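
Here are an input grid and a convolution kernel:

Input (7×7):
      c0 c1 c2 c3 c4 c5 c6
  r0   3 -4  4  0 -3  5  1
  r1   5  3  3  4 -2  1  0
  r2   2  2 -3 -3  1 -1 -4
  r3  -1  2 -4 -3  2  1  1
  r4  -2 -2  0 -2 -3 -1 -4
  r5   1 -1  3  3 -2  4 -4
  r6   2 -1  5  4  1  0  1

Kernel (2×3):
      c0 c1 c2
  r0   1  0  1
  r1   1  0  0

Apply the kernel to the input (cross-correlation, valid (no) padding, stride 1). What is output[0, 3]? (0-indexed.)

The receptive field on the input at this output position is [0 -3 5 / 4 -2 1]. Elementwise product with the kernel and sum: 0·1 + 5·1 + 4·1.

9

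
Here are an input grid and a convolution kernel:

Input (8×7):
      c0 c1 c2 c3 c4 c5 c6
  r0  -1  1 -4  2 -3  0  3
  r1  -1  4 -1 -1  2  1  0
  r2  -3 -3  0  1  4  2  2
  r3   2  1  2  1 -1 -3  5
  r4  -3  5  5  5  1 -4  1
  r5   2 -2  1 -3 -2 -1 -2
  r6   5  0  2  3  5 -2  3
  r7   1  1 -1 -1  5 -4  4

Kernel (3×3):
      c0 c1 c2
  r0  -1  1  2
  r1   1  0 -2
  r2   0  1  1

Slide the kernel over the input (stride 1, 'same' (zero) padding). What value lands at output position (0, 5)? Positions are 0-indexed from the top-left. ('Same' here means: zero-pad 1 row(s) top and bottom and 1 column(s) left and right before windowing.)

The receptive field on the zero-padded input at this output position is [0 0 0 / -3 0 3 / 2 1 0]. Elementwise product with the kernel and sum: 0·-1 + 0·1 + 0·2 + -3·1 + 3·-2 + 1·1 + 0·1.

-8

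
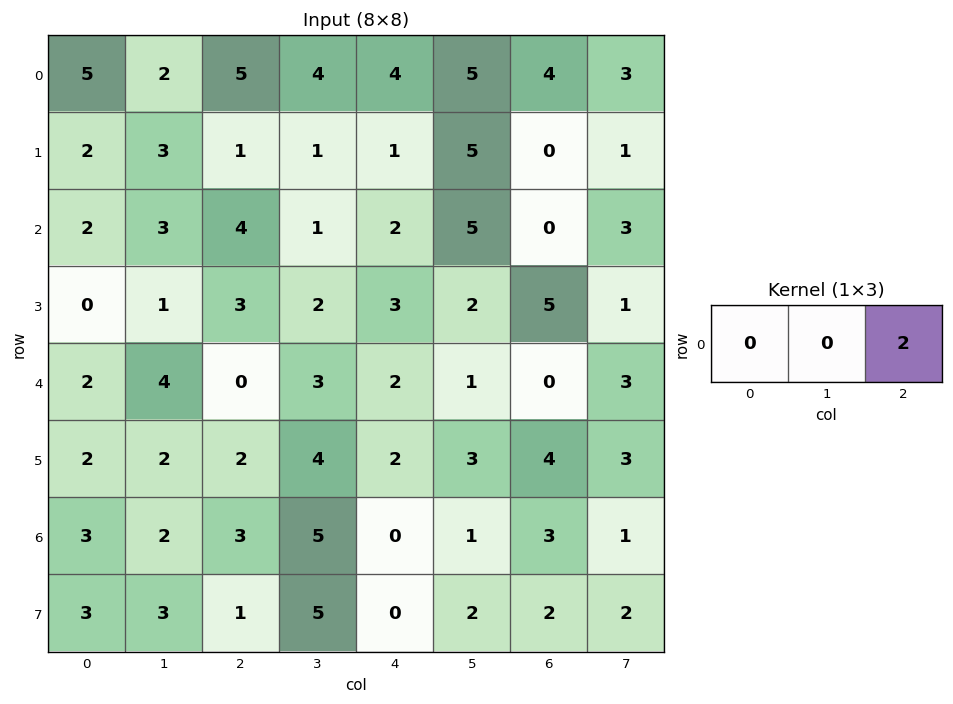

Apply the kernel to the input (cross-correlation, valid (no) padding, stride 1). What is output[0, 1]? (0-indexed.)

The receptive field on the input at this output position is [2 5 4]. Elementwise product with the kernel and sum: 4·2.

8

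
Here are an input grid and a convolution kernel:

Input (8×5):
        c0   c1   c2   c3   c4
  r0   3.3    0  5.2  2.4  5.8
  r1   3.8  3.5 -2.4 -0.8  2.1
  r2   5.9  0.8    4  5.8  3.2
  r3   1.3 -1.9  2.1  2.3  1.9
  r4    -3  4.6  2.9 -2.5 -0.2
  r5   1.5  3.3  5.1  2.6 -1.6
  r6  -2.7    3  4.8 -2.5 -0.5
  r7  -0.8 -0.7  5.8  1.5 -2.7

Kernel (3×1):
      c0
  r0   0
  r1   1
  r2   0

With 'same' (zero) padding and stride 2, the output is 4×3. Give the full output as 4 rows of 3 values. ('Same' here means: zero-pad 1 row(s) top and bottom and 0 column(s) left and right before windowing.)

Output[0,0]: The receptive field on the zero-padded input at this output position is [0 / 3.3 / 3.8]. Elementwise product with the kernel and sum: 3.3·1.
Output[0,1]: The receptive field on the zero-padded input at this output position is [0 / 5.2 / -2.4]. Elementwise product with the kernel and sum: 5.2·1.

3.3 5.2 5.8
5.9 4 3.2
-3 2.9 -0.2
-2.7 4.8 -0.5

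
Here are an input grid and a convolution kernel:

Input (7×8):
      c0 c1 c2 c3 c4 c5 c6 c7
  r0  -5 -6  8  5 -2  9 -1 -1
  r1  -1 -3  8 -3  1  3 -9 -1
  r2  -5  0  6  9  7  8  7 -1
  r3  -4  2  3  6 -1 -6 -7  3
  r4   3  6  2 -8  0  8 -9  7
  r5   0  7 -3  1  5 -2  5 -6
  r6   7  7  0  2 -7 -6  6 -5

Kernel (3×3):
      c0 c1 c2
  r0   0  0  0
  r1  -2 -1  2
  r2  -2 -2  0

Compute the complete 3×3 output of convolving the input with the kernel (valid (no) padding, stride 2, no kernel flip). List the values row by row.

Output[0,0]: The receptive field on the input at this output position is [-5 -6 8 / -1 -3 8 / -5 0 6]. Elementwise product with the kernel and sum: -1·-2 + -3·-1 + 8·2 + -5·-2 + 0·-2.
Output[0,1]: The receptive field on the input at this output position is [8 5 -2 / 8 -3 1 / 6 9 7]. Elementwise product with the kernel and sum: 8·-2 + -3·-1 + 1·2 + 6·-2 + 9·-2.

31 -41 -53
-6 -2 -22
-41 11 28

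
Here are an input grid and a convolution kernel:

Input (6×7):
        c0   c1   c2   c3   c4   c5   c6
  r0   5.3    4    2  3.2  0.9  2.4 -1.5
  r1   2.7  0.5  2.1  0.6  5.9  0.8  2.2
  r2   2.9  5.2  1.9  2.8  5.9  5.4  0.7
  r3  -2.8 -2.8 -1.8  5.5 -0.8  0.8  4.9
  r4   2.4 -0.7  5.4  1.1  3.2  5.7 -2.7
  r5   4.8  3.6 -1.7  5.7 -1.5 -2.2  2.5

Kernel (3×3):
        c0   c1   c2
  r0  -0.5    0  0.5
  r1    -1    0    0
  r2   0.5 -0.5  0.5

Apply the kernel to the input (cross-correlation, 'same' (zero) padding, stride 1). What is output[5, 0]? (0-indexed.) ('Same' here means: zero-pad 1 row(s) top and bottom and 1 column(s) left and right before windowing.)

-0.35

The receptive field on the zero-padded input at this output position is [0 2.4 -0.7 / 0 4.8 3.6 / 0 0 0]. Elementwise product with the kernel and sum: 0·-0.5 + -0.7·0.5 + 0·-1 + 0·0.5 + 0·-0.5 + 0·0.5.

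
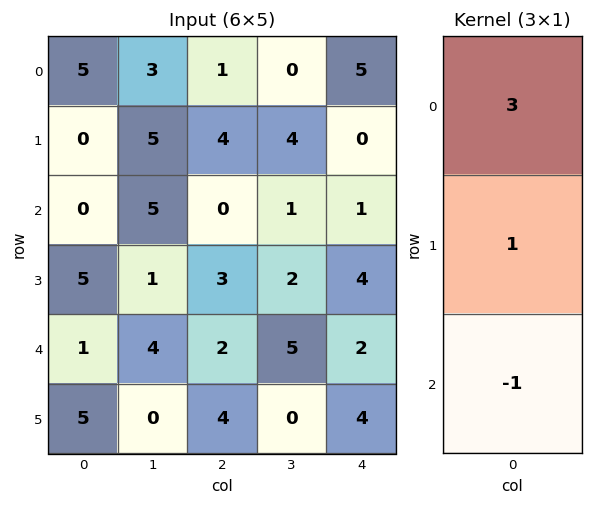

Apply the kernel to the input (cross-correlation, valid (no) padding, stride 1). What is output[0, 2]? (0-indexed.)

7

The receptive field on the input at this output position is [1 / 4 / 0]. Elementwise product with the kernel and sum: 1·3 + 4·1 + 0·-1.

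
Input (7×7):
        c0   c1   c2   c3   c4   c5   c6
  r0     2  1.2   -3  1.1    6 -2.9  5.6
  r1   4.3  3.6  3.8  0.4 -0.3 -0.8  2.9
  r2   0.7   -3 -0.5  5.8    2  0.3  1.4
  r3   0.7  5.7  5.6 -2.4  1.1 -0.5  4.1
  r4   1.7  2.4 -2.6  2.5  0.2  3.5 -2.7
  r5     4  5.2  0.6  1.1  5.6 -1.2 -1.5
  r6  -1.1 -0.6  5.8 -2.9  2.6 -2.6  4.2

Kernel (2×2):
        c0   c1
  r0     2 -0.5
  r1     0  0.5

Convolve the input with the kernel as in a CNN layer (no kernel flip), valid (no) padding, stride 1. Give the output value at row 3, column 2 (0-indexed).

The receptive field on the input at this output position is [5.6 -2.4 / -2.6 2.5]. Elementwise product with the kernel and sum: 5.6·2 + -2.4·-0.5 + 2.5·0.5.

13.65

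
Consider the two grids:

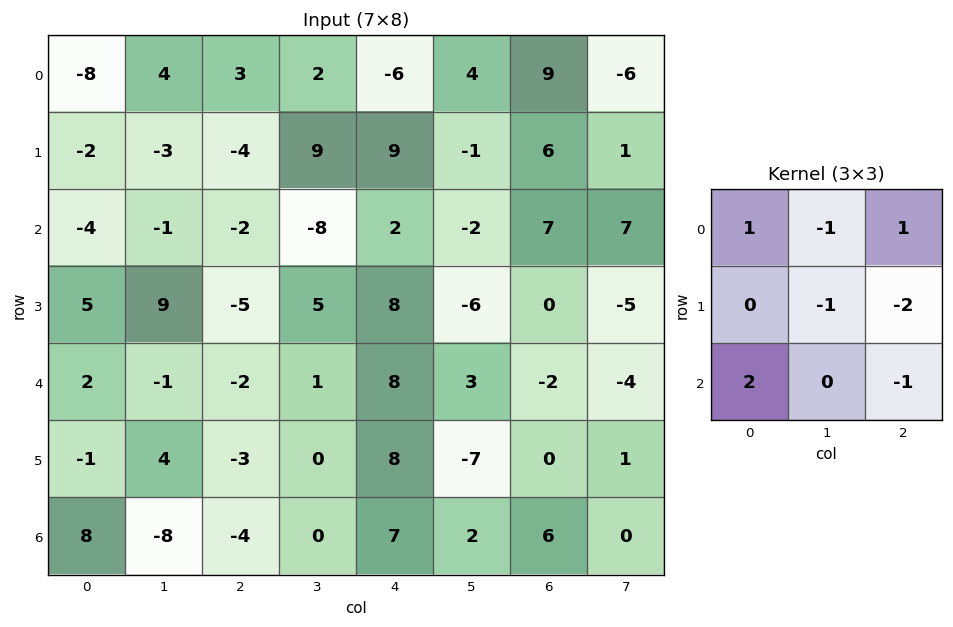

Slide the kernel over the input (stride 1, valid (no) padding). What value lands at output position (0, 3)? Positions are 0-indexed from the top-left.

The receptive field on the input at this output position is [2 -6 4 / 9 9 -1 / -8 2 -2]. Elementwise product with the kernel and sum: 2·1 + -6·-1 + 4·1 + 9·-1 + -1·-2 + -8·2 + -2·-1.

-9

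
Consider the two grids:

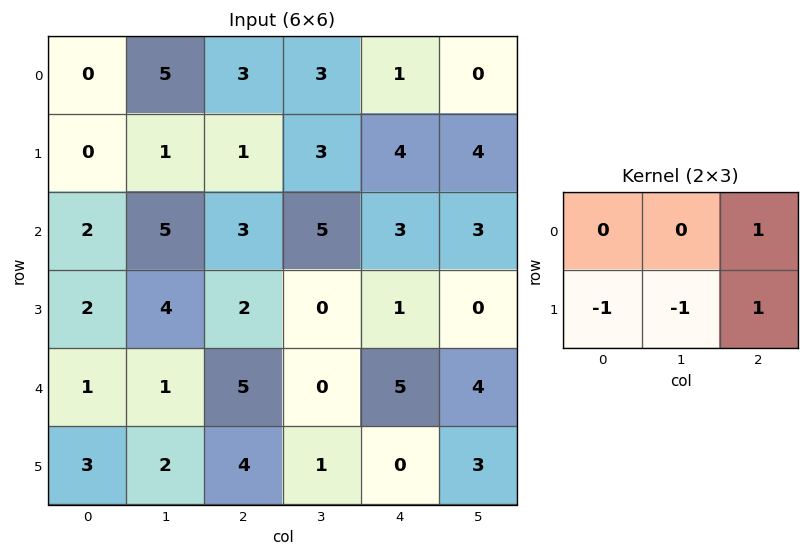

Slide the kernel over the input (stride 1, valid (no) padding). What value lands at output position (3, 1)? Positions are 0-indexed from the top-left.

-6

The receptive field on the input at this output position is [4 2 0 / 1 5 0]. Elementwise product with the kernel and sum: 0·1 + 1·-1 + 5·-1 + 0·1.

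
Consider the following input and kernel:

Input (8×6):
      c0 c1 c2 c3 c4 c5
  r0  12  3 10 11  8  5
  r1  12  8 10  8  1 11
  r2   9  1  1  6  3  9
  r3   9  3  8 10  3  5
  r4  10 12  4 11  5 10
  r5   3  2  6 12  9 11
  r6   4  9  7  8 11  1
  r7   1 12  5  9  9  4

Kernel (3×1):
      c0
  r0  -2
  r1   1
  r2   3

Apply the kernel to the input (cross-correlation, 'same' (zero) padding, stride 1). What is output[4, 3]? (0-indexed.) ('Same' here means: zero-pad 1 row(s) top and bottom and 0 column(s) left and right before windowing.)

27

The receptive field on the zero-padded input at this output position is [10 / 11 / 12]. Elementwise product with the kernel and sum: 10·-2 + 11·1 + 12·3.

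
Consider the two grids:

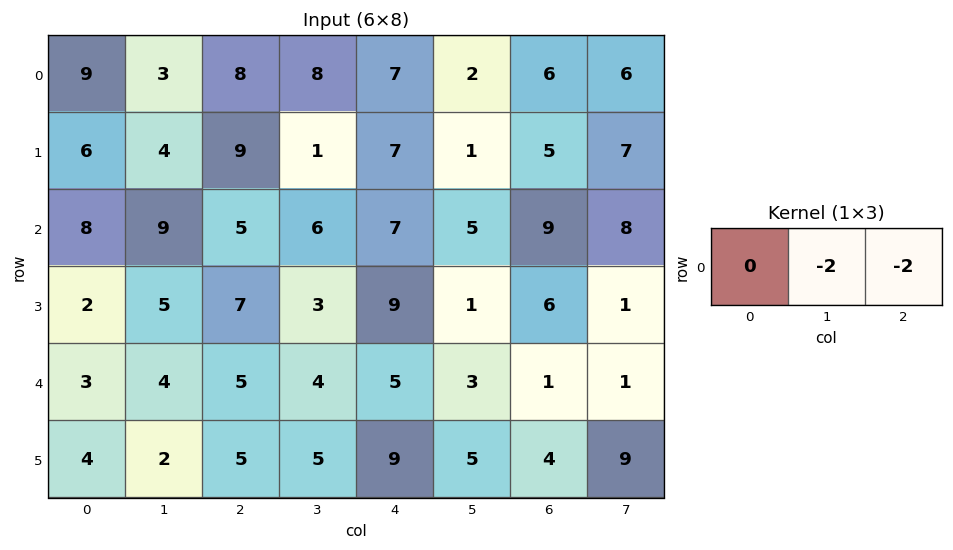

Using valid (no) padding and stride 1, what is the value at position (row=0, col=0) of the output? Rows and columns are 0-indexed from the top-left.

-22

The receptive field on the input at this output position is [9 3 8]. Elementwise product with the kernel and sum: 3·-2 + 8·-2.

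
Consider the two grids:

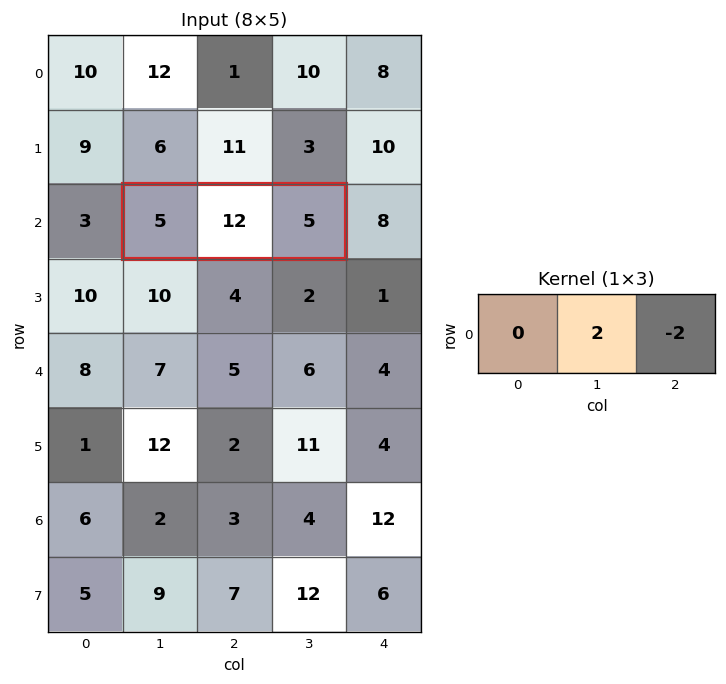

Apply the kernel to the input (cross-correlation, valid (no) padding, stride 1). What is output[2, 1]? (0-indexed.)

The receptive field on the input at this output position is [5 12 5]. Elementwise product with the kernel and sum: 12·2 + 5·-2.

14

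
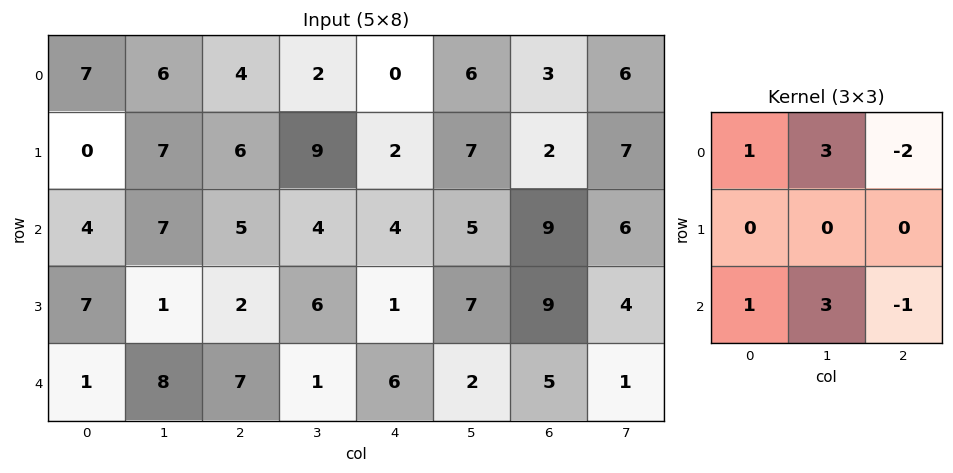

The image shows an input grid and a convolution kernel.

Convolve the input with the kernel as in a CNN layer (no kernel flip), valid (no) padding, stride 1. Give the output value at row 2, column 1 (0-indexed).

42

The receptive field on the input at this output position is [7 5 4 / 1 2 6 / 8 7 1]. Elementwise product with the kernel and sum: 7·1 + 5·3 + 4·-2 + 8·1 + 7·3 + 1·-1.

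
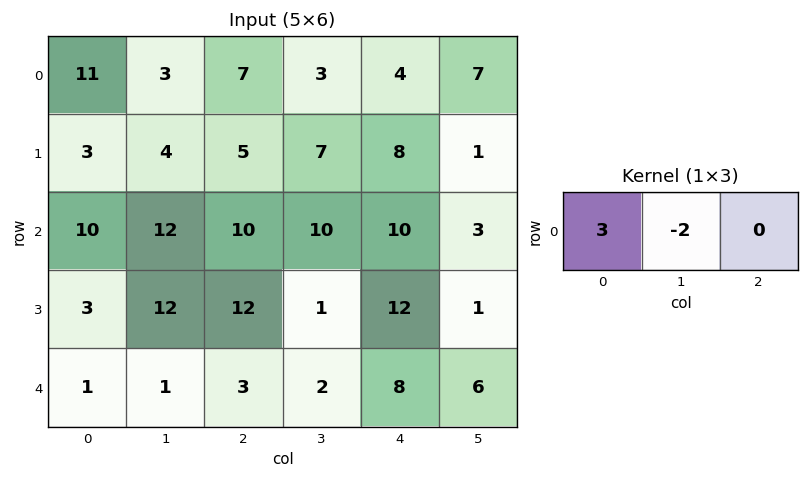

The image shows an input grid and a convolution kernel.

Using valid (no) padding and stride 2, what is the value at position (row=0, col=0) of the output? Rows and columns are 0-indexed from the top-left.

The receptive field on the input at this output position is [11 3 7]. Elementwise product with the kernel and sum: 11·3 + 3·-2.

27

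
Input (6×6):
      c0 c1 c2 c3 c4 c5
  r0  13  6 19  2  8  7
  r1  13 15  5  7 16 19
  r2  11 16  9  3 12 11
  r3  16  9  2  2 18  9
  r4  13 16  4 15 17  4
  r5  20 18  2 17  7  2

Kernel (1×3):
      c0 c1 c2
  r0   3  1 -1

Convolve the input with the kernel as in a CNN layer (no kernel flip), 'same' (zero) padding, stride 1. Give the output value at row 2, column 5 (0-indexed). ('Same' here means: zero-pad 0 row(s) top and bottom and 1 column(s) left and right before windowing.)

The receptive field on the zero-padded input at this output position is [12 11 0]. Elementwise product with the kernel and sum: 12·3 + 11·1 + 0·-1.

47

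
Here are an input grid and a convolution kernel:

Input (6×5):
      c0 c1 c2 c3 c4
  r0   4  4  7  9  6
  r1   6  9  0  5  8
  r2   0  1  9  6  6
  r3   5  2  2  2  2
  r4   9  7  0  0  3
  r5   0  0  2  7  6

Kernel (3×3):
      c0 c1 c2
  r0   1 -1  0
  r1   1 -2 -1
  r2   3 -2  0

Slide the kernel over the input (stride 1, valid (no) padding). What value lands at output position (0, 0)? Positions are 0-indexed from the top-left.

-14

The receptive field on the input at this output position is [4 4 7 / 6 9 0 / 0 1 9]. Elementwise product with the kernel and sum: 4·1 + 4·-1 + 6·1 + 9·-2 + 0·-1 + 0·3 + 1·-2.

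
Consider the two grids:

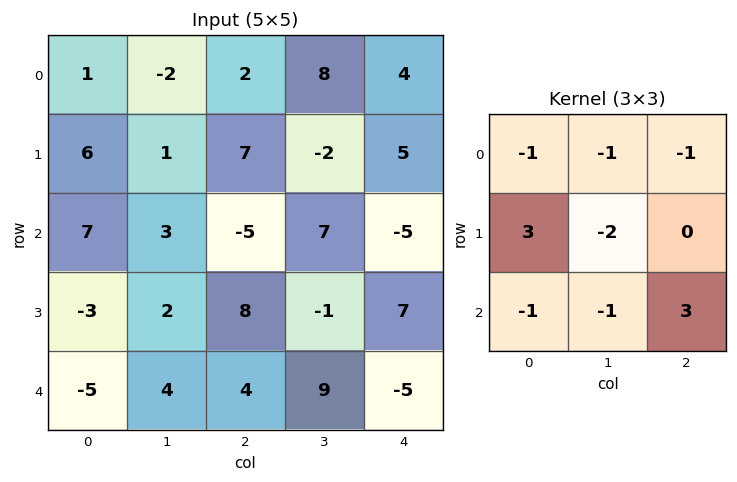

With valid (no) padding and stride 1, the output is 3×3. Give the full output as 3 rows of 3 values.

Output[0,0]: The receptive field on the input at this output position is [1 -2 2 / 6 1 7 / 7 3 -5]. Elementwise product with the kernel and sum: 1·-1 + -2·-1 + 2·-1 + 6·3 + 1·-2 + 7·-1 + 3·-1 + -5·3.
Output[0,1]: The receptive field on the input at this output position is [-2 2 8 / 1 7 -2 / 3 -5 7]. Elementwise product with the kernel and sum: -2·-1 + 2·-1 + 8·-1 + 1·3 + 7·-2 + 3·-1 + -5·-1 + 7·3.

-10 4 -6
26 0 -25
-5 4 1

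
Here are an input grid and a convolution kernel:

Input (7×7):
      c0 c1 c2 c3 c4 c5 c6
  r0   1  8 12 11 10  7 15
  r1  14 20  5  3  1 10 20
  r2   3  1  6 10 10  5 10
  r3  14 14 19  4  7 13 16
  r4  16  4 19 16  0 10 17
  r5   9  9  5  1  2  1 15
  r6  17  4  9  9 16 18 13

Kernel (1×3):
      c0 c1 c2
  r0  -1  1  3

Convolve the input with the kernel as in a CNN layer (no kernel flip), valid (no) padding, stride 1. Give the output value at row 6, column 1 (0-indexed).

32

The receptive field on the input at this output position is [4 9 9]. Elementwise product with the kernel and sum: 4·-1 + 9·1 + 9·3.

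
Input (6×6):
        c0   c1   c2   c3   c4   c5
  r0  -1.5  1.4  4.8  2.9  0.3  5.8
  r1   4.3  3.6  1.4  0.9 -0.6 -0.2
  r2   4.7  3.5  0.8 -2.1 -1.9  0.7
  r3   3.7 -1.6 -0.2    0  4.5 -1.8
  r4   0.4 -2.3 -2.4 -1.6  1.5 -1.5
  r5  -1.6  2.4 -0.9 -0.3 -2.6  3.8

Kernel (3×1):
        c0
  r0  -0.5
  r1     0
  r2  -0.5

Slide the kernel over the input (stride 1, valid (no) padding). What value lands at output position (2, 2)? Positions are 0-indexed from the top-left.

The receptive field on the input at this output position is [0.8 / -0.2 / -2.4]. Elementwise product with the kernel and sum: 0.8·-0.5 + -2.4·-0.5.

0.8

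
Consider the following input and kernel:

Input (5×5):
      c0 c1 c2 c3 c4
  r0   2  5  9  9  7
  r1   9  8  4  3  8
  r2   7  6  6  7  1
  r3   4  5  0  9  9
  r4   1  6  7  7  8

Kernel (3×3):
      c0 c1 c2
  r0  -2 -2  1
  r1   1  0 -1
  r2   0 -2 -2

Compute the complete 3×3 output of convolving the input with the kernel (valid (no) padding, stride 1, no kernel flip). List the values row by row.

Output[0,0]: The receptive field on the input at this output position is [2 5 9 / 9 8 4 / 7 6 6]. Elementwise product with the kernel and sum: 2·-2 + 5·-2 + 9·1 + 9·1 + 4·-1 + 6·-2 + 6·-2.
Output[0,1]: The receptive field on the input at this output position is [5 9 9 / 8 4 3 / 6 6 7]. Elementwise product with the kernel and sum: 5·-2 + 9·-2 + 9·1 + 8·1 + 3·-1 + 6·-2 + 7·-2.

-24 -40 -49
-39 -40 -37
-42 -49 -64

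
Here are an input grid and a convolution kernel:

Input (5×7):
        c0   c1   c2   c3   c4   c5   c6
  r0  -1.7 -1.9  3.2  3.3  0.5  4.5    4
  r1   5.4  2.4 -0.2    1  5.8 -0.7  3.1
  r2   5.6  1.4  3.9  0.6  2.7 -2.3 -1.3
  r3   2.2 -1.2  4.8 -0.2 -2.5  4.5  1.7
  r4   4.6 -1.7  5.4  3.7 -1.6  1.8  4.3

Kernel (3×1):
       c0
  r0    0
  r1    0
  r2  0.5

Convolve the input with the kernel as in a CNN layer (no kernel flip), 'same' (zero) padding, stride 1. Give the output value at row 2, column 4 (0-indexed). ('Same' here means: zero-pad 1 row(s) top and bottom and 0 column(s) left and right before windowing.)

The receptive field on the zero-padded input at this output position is [5.8 / 2.7 / -2.5]. Elementwise product with the kernel and sum: -2.5·0.5.

-1.25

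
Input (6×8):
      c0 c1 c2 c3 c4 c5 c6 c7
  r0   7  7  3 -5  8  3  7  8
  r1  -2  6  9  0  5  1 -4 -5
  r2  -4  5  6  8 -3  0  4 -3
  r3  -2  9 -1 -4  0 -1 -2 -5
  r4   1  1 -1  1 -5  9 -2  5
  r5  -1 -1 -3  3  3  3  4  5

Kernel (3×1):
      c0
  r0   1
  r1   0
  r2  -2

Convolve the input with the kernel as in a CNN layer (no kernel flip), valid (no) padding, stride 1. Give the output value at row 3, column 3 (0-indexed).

-10

The receptive field on the input at this output position is [-4 / 1 / 3]. Elementwise product with the kernel and sum: -4·1 + 3·-2.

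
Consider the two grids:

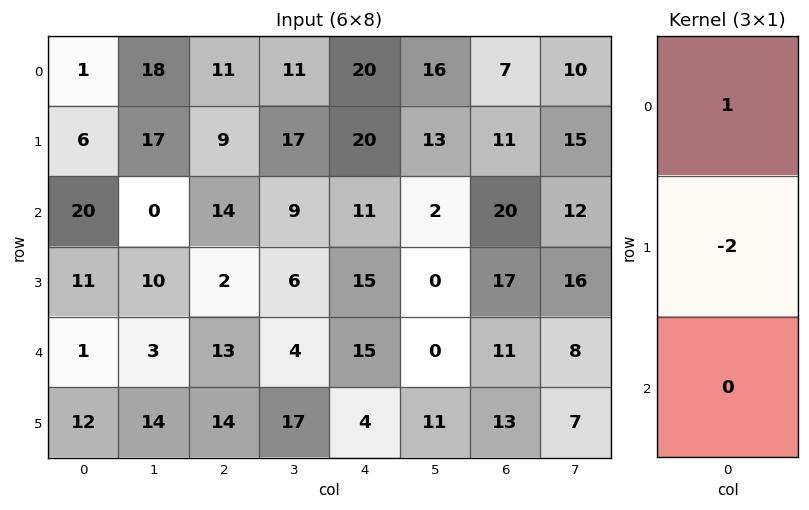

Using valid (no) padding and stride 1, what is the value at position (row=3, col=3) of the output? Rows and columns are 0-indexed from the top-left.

The receptive field on the input at this output position is [6 / 4 / 17]. Elementwise product with the kernel and sum: 6·1 + 4·-2.

-2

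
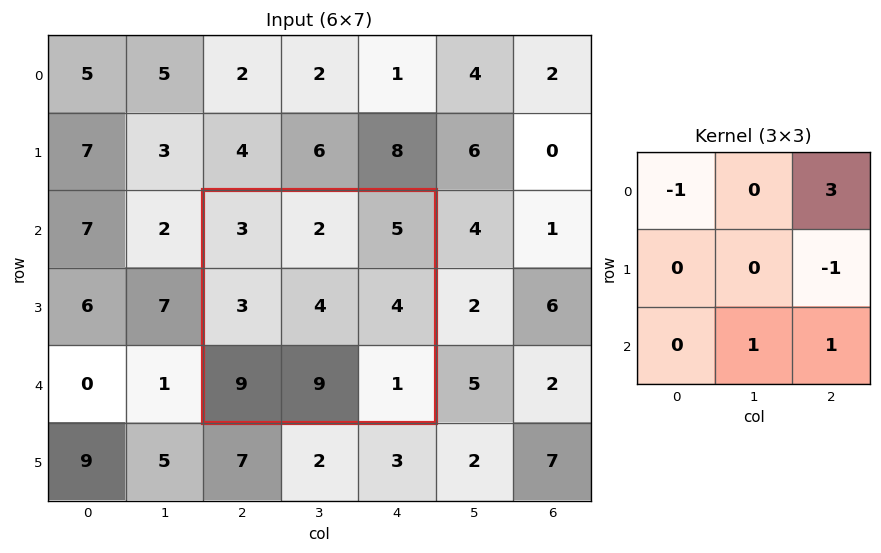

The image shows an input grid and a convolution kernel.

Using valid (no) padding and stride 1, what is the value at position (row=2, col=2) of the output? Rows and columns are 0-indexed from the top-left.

18

The receptive field on the input at this output position is [3 2 5 / 3 4 4 / 9 9 1]. Elementwise product with the kernel and sum: 3·-1 + 5·3 + 4·-1 + 9·1 + 1·1.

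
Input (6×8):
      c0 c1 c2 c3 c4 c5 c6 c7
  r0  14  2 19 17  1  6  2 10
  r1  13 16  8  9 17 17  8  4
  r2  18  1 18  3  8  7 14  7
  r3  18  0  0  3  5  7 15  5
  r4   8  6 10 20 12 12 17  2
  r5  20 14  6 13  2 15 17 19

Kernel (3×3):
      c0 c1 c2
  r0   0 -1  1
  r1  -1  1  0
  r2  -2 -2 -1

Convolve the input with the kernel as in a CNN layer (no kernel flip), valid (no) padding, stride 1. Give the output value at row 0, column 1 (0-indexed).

-51

The receptive field on the input at this output position is [2 19 17 / 16 8 9 / 1 18 3]. Elementwise product with the kernel and sum: 19·-1 + 17·1 + 16·-1 + 8·1 + 1·-2 + 18·-2 + 3·-1.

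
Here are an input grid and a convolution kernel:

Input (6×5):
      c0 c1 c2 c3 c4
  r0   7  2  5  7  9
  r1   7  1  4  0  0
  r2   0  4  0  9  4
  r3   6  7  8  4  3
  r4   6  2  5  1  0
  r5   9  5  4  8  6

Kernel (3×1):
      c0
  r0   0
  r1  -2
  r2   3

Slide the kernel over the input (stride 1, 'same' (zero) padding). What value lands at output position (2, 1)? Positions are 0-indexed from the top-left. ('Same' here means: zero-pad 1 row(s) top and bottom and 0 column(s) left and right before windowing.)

13

The receptive field on the zero-padded input at this output position is [1 / 4 / 7]. Elementwise product with the kernel and sum: 4·-2 + 7·3.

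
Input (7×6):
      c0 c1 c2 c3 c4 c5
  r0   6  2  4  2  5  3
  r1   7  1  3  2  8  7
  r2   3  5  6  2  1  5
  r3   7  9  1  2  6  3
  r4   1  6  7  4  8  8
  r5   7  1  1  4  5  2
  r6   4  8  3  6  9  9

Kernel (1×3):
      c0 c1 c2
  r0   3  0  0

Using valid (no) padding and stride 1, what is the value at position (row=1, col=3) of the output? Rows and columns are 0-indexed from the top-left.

6

The receptive field on the input at this output position is [2 8 7]. Elementwise product with the kernel and sum: 2·3.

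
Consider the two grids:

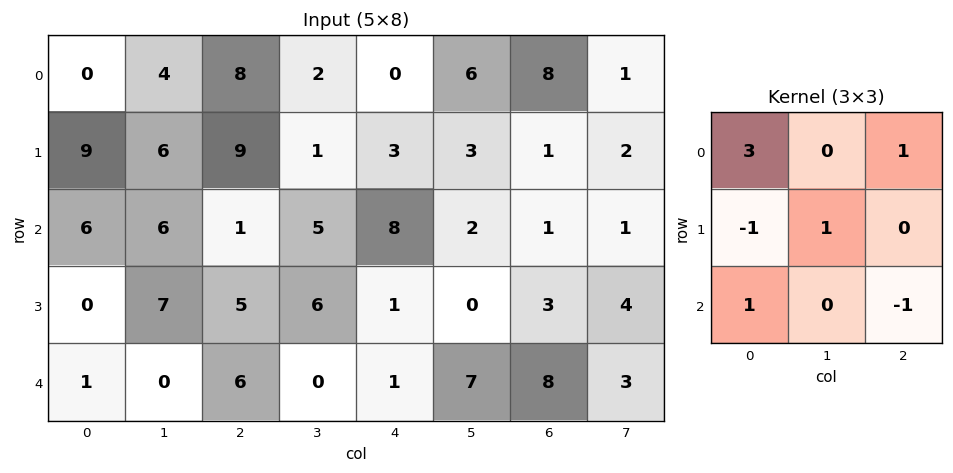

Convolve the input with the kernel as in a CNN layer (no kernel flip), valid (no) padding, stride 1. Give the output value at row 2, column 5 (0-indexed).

The receptive field on the input at this output position is [2 1 1 / 0 3 4 / 7 8 3]. Elementwise product with the kernel and sum: 2·3 + 1·1 + 0·-1 + 3·1 + 7·1 + 3·-1.

14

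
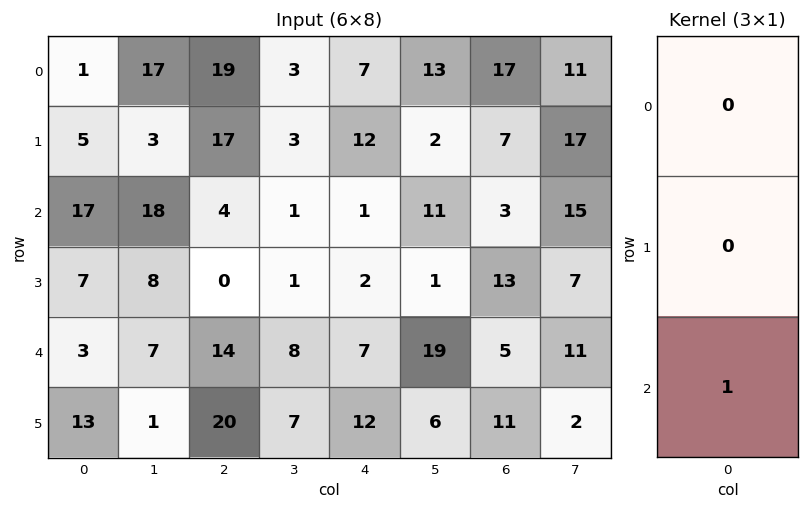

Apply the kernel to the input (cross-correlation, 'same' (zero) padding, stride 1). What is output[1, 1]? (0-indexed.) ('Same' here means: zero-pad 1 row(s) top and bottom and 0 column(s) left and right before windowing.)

18

The receptive field on the zero-padded input at this output position is [17 / 3 / 18]. Elementwise product with the kernel and sum: 18·1.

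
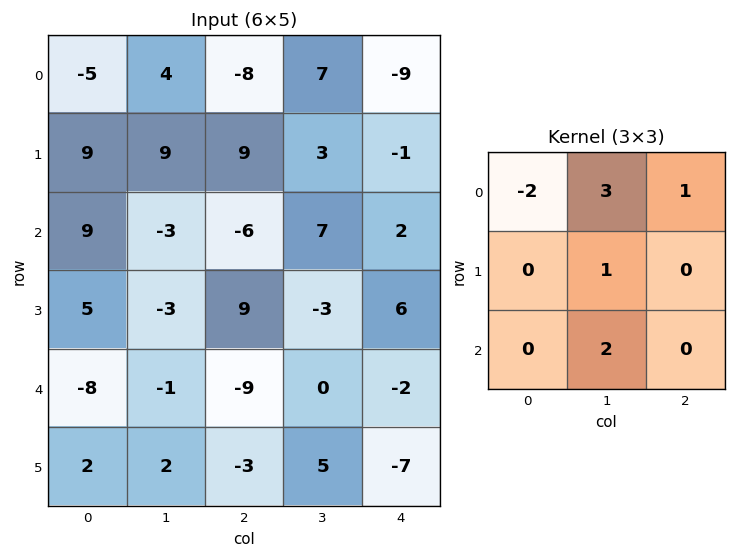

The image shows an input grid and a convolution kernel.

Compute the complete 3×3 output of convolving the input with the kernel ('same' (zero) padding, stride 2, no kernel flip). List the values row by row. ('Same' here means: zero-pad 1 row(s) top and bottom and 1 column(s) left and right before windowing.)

13 10 -11
55 24 5
8 15 8

Output[0,0]: The receptive field on the zero-padded input at this output position is [0 0 0 / 0 -5 4 / 0 9 9]. Elementwise product with the kernel and sum: 0·-2 + 0·3 + 0·1 + -5·1 + 9·2.
Output[0,1]: The receptive field on the zero-padded input at this output position is [0 0 0 / 4 -8 7 / 9 9 3]. Elementwise product with the kernel and sum: 0·-2 + 0·3 + 0·1 + -8·1 + 9·2.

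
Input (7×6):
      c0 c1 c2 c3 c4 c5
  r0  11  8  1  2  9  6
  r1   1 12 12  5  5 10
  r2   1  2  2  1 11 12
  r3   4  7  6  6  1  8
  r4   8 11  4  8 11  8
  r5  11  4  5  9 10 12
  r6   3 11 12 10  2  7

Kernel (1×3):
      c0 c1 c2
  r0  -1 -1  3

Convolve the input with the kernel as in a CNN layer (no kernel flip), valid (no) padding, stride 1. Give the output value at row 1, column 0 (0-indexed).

23

The receptive field on the input at this output position is [1 12 12]. Elementwise product with the kernel and sum: 1·-1 + 12·-1 + 12·3.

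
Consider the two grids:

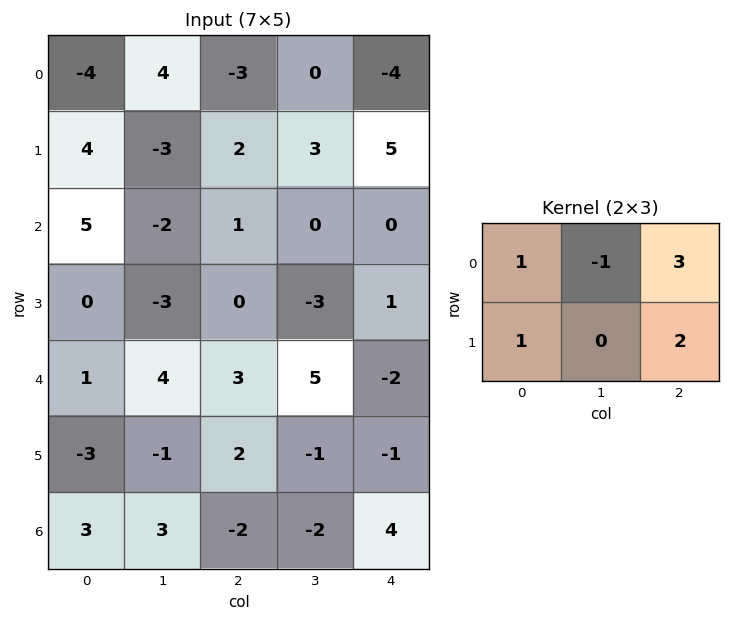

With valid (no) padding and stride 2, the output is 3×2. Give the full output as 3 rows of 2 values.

-9 -3
10 3
7 -8

Output[0,0]: The receptive field on the input at this output position is [-4 4 -3 / 4 -3 2]. Elementwise product with the kernel and sum: -4·1 + 4·-1 + -3·3 + 4·1 + 2·2.
Output[0,1]: The receptive field on the input at this output position is [-3 0 -4 / 2 3 5]. Elementwise product with the kernel and sum: -3·1 + 0·-1 + -4·3 + 2·1 + 5·2.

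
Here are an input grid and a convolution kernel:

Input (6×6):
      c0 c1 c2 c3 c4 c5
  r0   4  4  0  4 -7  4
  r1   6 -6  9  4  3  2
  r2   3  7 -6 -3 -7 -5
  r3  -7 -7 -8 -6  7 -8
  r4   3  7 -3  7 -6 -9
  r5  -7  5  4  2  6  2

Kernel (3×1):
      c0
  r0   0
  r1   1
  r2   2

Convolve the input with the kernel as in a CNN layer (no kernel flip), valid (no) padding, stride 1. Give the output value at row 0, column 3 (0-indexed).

-2

The receptive field on the input at this output position is [4 / 4 / -3]. Elementwise product with the kernel and sum: 4·1 + -3·2.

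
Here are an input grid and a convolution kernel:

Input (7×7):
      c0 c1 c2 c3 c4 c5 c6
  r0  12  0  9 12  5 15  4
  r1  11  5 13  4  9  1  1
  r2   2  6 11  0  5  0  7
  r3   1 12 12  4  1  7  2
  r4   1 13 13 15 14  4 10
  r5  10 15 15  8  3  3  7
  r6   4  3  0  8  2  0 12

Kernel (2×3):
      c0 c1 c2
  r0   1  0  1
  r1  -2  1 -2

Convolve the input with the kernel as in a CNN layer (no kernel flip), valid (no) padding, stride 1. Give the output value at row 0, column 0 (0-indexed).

-22

The receptive field on the input at this output position is [12 0 9 / 11 5 13]. Elementwise product with the kernel and sum: 12·1 + 9·1 + 11·-2 + 5·1 + 13·-2.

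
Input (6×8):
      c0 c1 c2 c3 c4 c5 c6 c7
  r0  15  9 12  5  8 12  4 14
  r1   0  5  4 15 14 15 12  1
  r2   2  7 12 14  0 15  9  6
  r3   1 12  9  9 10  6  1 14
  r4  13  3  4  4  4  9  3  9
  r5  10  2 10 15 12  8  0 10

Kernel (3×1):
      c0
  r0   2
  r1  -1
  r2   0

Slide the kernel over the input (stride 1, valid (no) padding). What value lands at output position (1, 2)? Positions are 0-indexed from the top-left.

The receptive field on the input at this output position is [4 / 12 / 9]. Elementwise product with the kernel and sum: 4·2 + 12·-1.

-4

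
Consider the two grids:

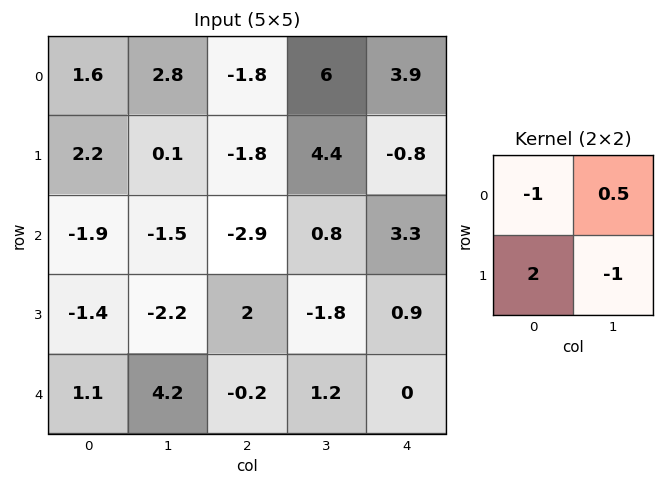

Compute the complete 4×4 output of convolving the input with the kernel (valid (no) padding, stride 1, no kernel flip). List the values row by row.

Output[0,0]: The receptive field on the input at this output position is [1.6 2.8 / 2.2 0.1]. Elementwise product with the kernel and sum: 1.6·-1 + 2.8·0.5 + 2.2·2 + 0.1·-1.

4.1 -1.7 -3.2 5.55
-4.45 -1.1 -2.6 -6.5
0.55 -6.35 9.1 -3.65
-1.7 11.8 -4.5 4.65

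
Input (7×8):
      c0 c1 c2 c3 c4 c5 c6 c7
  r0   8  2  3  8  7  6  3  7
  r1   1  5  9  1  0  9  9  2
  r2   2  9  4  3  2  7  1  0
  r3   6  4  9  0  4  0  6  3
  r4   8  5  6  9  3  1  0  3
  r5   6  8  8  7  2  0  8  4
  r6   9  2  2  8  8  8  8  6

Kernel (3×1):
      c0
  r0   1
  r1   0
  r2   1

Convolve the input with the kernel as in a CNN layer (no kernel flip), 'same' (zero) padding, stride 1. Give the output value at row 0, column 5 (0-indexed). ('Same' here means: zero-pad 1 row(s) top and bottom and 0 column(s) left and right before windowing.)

The receptive field on the zero-padded input at this output position is [0 / 6 / 9]. Elementwise product with the kernel and sum: 0·1 + 9·1.

9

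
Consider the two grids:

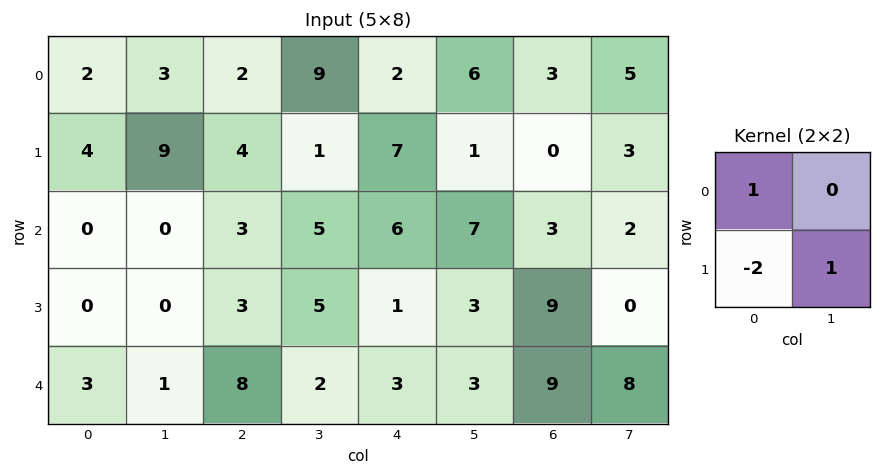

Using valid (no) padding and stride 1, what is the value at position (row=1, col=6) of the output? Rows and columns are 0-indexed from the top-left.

-4

The receptive field on the input at this output position is [0 3 / 3 2]. Elementwise product with the kernel and sum: 0·1 + 3·-2 + 2·1.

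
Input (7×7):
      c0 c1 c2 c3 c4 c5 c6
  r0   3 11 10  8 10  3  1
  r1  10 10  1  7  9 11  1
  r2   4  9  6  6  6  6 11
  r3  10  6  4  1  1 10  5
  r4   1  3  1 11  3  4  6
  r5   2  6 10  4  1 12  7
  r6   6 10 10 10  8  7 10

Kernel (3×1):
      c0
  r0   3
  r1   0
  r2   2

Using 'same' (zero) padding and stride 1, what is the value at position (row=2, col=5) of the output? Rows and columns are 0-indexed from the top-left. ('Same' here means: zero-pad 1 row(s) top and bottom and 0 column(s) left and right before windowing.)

The receptive field on the zero-padded input at this output position is [11 / 6 / 10]. Elementwise product with the kernel and sum: 11·3 + 10·2.

53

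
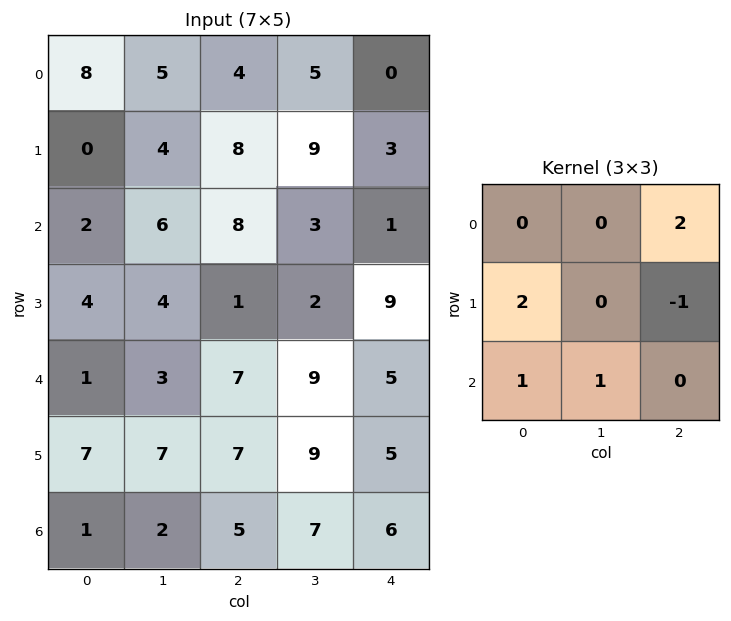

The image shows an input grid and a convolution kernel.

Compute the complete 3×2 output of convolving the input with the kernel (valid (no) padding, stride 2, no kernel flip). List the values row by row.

Output[0,0]: The receptive field on the input at this output position is [8 5 4 / 0 4 8 / 2 6 8]. Elementwise product with the kernel and sum: 4·2 + 0·2 + 8·-1 + 2·1 + 6·1.
Output[0,1]: The receptive field on the input at this output position is [4 5 0 / 8 9 3 / 8 3 1]. Elementwise product with the kernel and sum: 0·2 + 8·2 + 3·-1 + 8·1 + 3·1.

8 24
27 11
24 31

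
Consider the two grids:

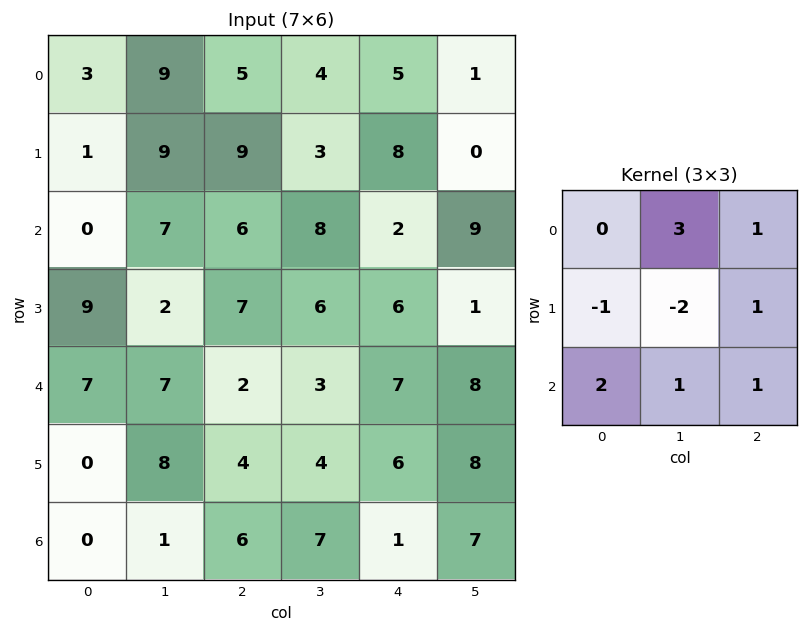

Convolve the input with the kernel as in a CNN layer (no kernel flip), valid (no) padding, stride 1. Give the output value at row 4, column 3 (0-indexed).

43

The receptive field on the input at this output position is [3 7 8 / 4 6 8 / 7 1 7]. Elementwise product with the kernel and sum: 7·3 + 8·1 + 4·-1 + 6·-2 + 8·1 + 7·2 + 1·1 + 7·1.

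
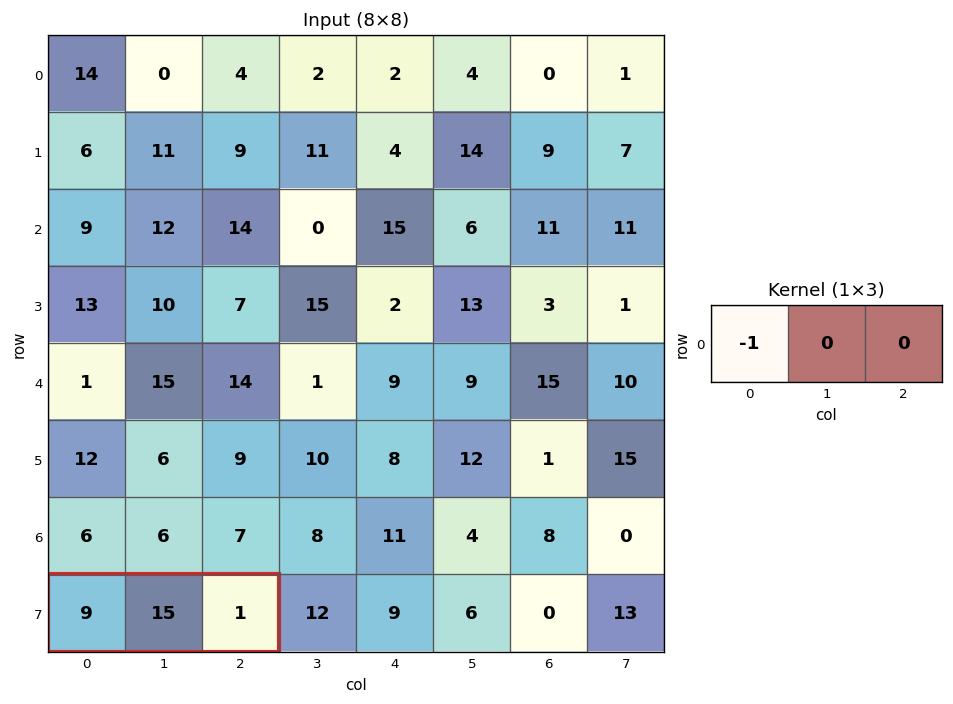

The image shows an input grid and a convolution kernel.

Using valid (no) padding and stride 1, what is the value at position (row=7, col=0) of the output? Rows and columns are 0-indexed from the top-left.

-9

The receptive field on the input at this output position is [9 15 1]. Elementwise product with the kernel and sum: 9·-1.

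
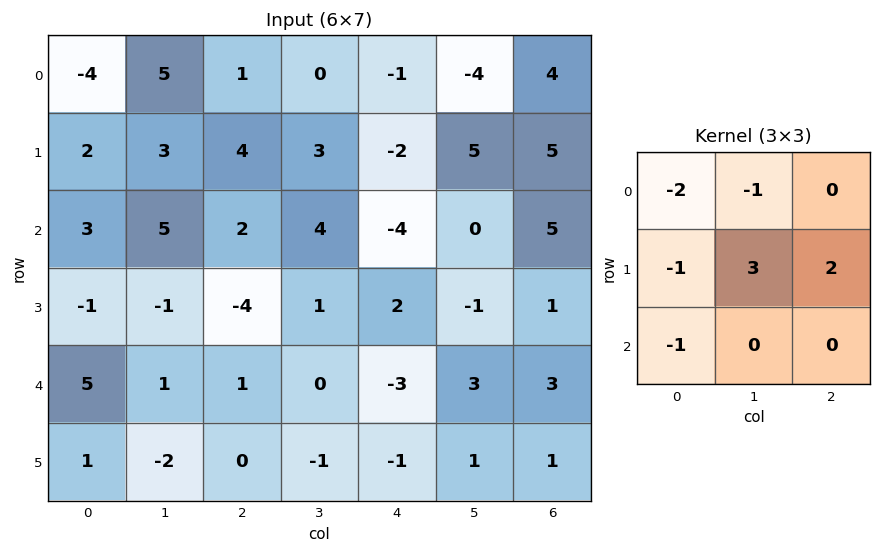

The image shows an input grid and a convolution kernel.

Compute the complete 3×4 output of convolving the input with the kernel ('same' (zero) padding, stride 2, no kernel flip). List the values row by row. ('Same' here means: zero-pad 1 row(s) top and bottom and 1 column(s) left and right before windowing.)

Output[0,0]: The receptive field on the zero-padded input at this output position is [0 0 0 / 0 -4 5 / 0 2 3]. Elementwise product with the kernel and sum: 0·-2 + 0·-1 + 0·-1 + -4·3 + 5·2 + 0·-1.
Output[0,1]: The receptive field on the zero-padded input at this output position is [0 0 0 / 5 1 0 / 3 4 3]. Elementwise product with the kernel and sum: 0·-2 + 0·-1 + 5·-1 + 1·3 + 0·2 + 3·-1.

-2 -5 -14 11
17 0 -21 1
18 10 -6 6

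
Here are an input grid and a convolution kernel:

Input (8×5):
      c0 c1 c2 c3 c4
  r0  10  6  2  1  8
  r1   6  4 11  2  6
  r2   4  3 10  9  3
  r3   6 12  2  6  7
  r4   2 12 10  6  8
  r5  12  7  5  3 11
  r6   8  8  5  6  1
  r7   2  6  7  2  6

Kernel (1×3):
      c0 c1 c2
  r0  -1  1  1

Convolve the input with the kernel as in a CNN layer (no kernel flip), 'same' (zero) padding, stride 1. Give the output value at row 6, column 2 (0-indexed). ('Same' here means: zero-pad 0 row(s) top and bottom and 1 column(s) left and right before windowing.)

3

The receptive field on the zero-padded input at this output position is [8 5 6]. Elementwise product with the kernel and sum: 8·-1 + 5·1 + 6·1.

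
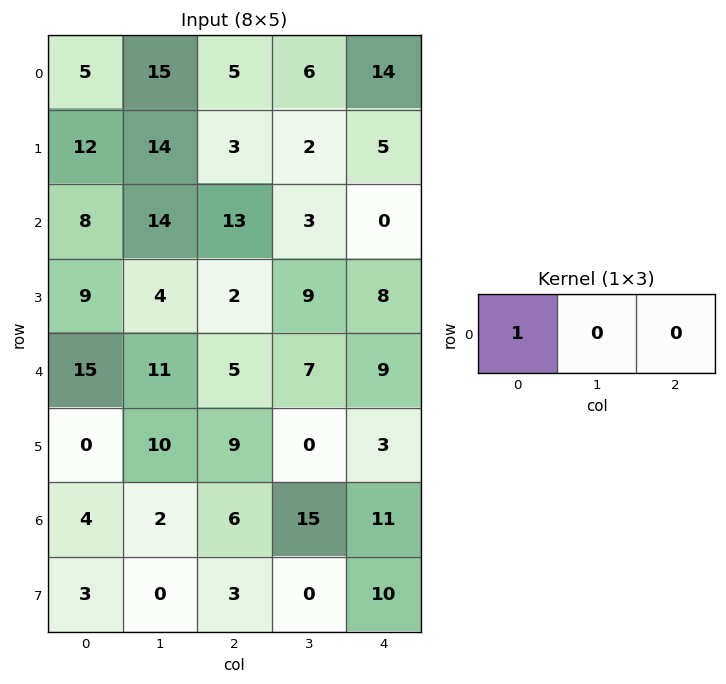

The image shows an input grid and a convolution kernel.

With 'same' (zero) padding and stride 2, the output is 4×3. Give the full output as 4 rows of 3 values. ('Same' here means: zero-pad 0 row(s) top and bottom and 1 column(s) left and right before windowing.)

Output[0,0]: The receptive field on the zero-padded input at this output position is [0 5 15]. Elementwise product with the kernel and sum: 0·1.
Output[0,1]: The receptive field on the zero-padded input at this output position is [15 5 6]. Elementwise product with the kernel and sum: 15·1.

0 15 6
0 14 3
0 11 7
0 2 15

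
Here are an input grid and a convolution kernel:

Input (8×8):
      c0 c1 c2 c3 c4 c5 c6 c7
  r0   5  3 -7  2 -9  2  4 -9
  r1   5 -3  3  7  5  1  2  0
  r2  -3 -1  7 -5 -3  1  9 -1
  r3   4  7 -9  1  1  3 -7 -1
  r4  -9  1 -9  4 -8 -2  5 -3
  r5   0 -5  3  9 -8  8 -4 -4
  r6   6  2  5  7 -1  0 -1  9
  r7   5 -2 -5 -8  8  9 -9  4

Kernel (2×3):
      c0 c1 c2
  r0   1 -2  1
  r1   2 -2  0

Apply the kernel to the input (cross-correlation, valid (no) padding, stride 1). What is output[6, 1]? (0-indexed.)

The receptive field on the input at this output position is [2 5 7 / -2 -5 -8]. Elementwise product with the kernel and sum: 2·1 + 5·-2 + 7·1 + -2·2 + -5·-2.

5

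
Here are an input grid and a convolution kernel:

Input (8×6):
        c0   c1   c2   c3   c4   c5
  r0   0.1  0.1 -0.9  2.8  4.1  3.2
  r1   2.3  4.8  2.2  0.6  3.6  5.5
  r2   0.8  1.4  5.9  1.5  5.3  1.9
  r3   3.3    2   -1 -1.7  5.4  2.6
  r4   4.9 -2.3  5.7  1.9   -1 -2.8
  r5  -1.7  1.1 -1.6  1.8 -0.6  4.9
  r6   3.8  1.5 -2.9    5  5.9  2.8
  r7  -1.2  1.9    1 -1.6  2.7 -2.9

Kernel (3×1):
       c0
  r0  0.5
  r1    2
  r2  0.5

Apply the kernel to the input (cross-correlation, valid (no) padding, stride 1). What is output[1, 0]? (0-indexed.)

The receptive field on the input at this output position is [2.3 / 0.8 / 3.3]. Elementwise product with the kernel and sum: 2.3·0.5 + 0.8·2 + 3.3·0.5.

4.4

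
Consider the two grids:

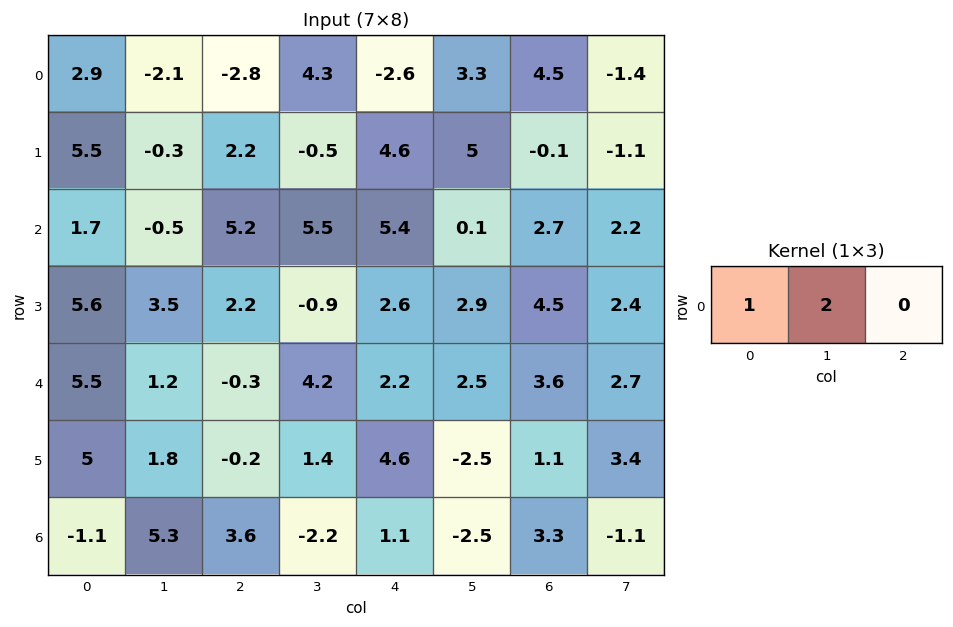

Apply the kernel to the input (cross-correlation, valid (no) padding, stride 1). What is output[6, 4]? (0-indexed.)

The receptive field on the input at this output position is [1.1 -2.5 3.3]. Elementwise product with the kernel and sum: 1.1·1 + -2.5·2.

-3.9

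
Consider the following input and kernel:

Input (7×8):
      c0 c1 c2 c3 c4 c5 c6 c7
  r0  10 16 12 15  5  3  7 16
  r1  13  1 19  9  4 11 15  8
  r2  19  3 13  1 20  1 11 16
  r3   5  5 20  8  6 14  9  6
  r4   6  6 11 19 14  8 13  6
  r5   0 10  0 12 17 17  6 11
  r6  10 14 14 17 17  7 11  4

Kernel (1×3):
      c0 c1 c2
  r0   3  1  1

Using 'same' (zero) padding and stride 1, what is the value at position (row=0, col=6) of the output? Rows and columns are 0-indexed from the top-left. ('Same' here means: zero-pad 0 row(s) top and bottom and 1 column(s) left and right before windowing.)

32

The receptive field on the zero-padded input at this output position is [3 7 16]. Elementwise product with the kernel and sum: 3·3 + 7·1 + 16·1.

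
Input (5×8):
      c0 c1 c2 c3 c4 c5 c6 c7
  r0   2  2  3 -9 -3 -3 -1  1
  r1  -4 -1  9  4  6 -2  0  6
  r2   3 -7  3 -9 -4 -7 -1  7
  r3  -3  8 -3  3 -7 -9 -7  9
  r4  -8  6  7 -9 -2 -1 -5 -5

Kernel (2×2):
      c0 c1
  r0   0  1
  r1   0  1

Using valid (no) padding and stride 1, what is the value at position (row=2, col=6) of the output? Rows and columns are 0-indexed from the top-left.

16

The receptive field on the input at this output position is [-1 7 / -7 9]. Elementwise product with the kernel and sum: 7·1 + 9·1.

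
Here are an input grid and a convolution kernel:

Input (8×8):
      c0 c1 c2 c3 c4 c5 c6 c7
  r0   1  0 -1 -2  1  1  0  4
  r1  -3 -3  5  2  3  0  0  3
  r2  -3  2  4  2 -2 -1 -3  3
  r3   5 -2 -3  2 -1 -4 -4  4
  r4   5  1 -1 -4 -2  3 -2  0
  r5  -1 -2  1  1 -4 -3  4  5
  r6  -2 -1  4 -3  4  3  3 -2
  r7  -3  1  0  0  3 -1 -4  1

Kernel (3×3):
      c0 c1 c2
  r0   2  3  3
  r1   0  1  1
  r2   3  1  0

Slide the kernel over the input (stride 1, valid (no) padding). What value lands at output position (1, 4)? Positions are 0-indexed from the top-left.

The receptive field on the input at this output position is [3 0 0 / -2 -1 -3 / -1 -4 -4]. Elementwise product with the kernel and sum: 3·2 + 0·3 + 0·3 + -1·1 + -3·1 + -1·3 + -4·1.

-5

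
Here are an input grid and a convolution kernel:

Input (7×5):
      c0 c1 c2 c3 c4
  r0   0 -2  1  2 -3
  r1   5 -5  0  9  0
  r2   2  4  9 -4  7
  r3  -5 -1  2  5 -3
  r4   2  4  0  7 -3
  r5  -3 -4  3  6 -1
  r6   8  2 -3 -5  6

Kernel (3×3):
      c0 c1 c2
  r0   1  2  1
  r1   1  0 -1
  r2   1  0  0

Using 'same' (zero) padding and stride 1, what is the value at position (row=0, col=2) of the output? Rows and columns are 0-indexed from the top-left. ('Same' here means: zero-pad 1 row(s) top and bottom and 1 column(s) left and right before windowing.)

The receptive field on the zero-padded input at this output position is [0 0 0 / -2 1 2 / -5 0 9]. Elementwise product with the kernel and sum: 0·1 + 0·2 + 0·1 + -2·1 + 2·-1 + -5·1.

-9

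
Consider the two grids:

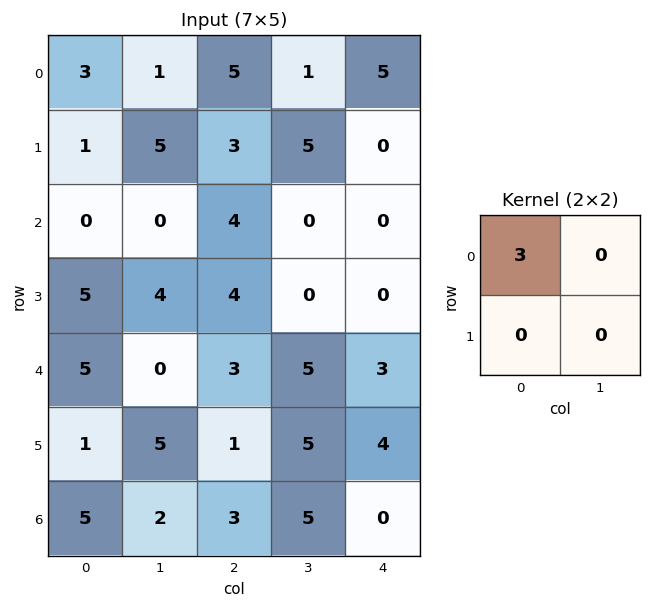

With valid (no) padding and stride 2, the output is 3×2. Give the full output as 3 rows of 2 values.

9 15
0 12
15 9

Output[0,0]: The receptive field on the input at this output position is [3 1 / 1 5]. Elementwise product with the kernel and sum: 3·3.
Output[0,1]: The receptive field on the input at this output position is [5 1 / 3 5]. Elementwise product with the kernel and sum: 5·3.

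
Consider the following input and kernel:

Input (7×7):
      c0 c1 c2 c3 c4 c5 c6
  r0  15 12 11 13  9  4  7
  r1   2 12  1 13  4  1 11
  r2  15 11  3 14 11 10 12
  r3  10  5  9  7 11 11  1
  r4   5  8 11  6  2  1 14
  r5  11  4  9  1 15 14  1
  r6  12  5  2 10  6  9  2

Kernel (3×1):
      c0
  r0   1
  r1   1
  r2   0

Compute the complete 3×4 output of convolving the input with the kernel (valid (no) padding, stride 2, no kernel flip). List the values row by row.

Output[0,0]: The receptive field on the input at this output position is [15 / 2 / 15]. Elementwise product with the kernel and sum: 15·1 + 2·1.

17 12 13 18
25 12 22 13
16 20 17 15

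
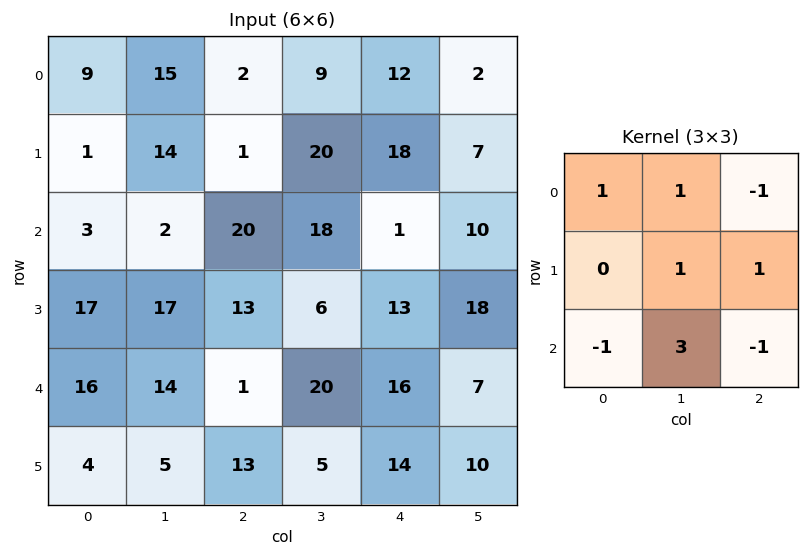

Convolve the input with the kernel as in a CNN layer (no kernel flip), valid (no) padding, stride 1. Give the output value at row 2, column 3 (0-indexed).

The receptive field on the input at this output position is [18 1 10 / 6 13 18 / 20 16 7]. Elementwise product with the kernel and sum: 18·1 + 1·1 + 10·-1 + 13·1 + 18·1 + 20·-1 + 16·3 + 7·-1.

61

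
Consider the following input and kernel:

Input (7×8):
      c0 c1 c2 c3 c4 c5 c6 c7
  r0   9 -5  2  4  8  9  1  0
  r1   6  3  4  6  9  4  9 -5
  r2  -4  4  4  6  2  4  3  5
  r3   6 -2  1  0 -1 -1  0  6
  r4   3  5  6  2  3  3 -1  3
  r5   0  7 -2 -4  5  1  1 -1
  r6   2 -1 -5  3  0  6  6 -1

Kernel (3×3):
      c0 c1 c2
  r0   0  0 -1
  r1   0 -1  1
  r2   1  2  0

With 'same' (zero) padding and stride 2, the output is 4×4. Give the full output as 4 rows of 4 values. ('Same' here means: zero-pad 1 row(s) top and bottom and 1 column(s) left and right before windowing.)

Output[0,0]: The receptive field on the zero-padded input at this output position is [0 0 0 / 0 9 -5 / 0 6 3]. Elementwise product with the kernel and sum: 0·-1 + 9·-1 + -5·1 + 0·1 + 6·2.

-2 13 25 21
17 -4 -4 6
4 -1 7 1
-10 12 5 -6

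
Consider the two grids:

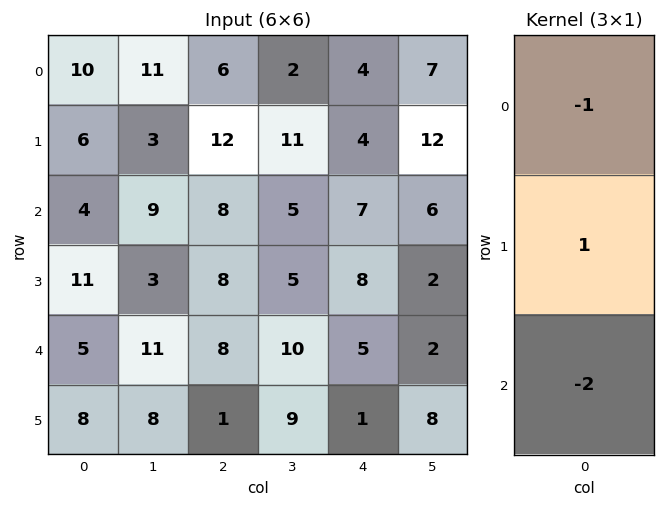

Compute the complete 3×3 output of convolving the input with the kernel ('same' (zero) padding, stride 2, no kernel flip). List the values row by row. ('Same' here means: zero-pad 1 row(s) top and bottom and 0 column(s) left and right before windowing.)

-2 -18 -4
-24 -20 -13
-22 -2 -5

Output[0,0]: The receptive field on the zero-padded input at this output position is [0 / 10 / 6]. Elementwise product with the kernel and sum: 0·-1 + 10·1 + 6·-2.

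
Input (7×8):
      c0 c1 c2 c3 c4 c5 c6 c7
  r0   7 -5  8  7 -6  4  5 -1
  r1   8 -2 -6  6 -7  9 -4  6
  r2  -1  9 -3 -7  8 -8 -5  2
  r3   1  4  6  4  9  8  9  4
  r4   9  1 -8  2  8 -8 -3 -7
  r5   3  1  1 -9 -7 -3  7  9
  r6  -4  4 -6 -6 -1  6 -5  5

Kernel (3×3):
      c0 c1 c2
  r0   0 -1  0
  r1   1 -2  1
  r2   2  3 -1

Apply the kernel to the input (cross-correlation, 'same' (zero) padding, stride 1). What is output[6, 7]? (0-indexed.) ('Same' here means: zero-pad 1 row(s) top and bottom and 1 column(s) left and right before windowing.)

-24

The receptive field on the zero-padded input at this output position is [7 9 0 / -5 5 0 / 0 0 0]. Elementwise product with the kernel and sum: 9·-1 + -5·1 + 5·-2 + 0·1 + 0·2 + 0·3 + 0·-1.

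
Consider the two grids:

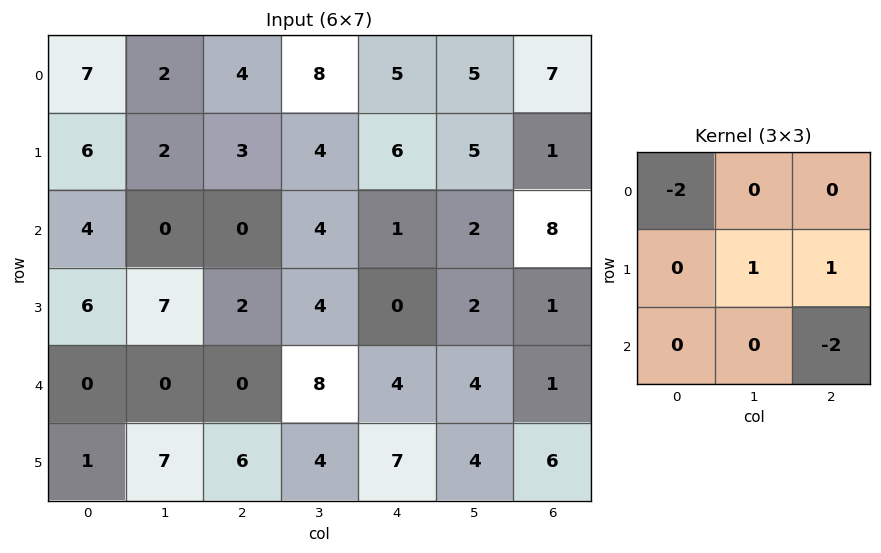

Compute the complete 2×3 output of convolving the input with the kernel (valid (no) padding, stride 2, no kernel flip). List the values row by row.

-9 0 -20
1 -4 -1

Output[0,0]: The receptive field on the input at this output position is [7 2 4 / 6 2 3 / 4 0 0]. Elementwise product with the kernel and sum: 7·-2 + 2·1 + 3·1 + 0·-2.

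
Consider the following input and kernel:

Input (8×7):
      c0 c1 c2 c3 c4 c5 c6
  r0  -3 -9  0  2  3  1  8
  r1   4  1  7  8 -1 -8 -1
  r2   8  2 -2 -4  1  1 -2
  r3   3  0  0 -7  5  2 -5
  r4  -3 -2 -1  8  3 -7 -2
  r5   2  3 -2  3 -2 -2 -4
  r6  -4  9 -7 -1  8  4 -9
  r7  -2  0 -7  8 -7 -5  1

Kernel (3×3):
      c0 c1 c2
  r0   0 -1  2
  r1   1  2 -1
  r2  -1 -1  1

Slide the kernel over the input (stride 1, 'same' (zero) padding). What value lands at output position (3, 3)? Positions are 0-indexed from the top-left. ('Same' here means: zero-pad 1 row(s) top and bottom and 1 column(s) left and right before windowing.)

-17

The receptive field on the zero-padded input at this output position is [-2 -4 1 / 0 -7 5 / -1 8 3]. Elementwise product with the kernel and sum: -4·-1 + 1·2 + 0·1 + -7·2 + 5·-1 + -1·-1 + 8·-1 + 3·1.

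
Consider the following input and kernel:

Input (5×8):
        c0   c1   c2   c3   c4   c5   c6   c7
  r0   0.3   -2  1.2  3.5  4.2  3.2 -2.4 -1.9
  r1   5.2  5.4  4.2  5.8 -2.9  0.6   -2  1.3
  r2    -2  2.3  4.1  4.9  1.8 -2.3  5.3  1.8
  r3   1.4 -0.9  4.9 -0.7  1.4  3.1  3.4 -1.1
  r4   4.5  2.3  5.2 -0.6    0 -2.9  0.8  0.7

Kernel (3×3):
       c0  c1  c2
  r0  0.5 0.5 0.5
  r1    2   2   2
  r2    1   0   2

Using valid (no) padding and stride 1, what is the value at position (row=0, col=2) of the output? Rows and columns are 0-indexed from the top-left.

The receptive field on the input at this output position is [1.2 3.5 4.2 / 4.2 5.8 -2.9 / 4.1 4.9 1.8]. Elementwise product with the kernel and sum: 1.2·0.5 + 3.5·0.5 + 4.2·0.5 + 4.2·2 + 5.8·2 + -2.9·2 + 4.1·1 + 1.8·2.

26.35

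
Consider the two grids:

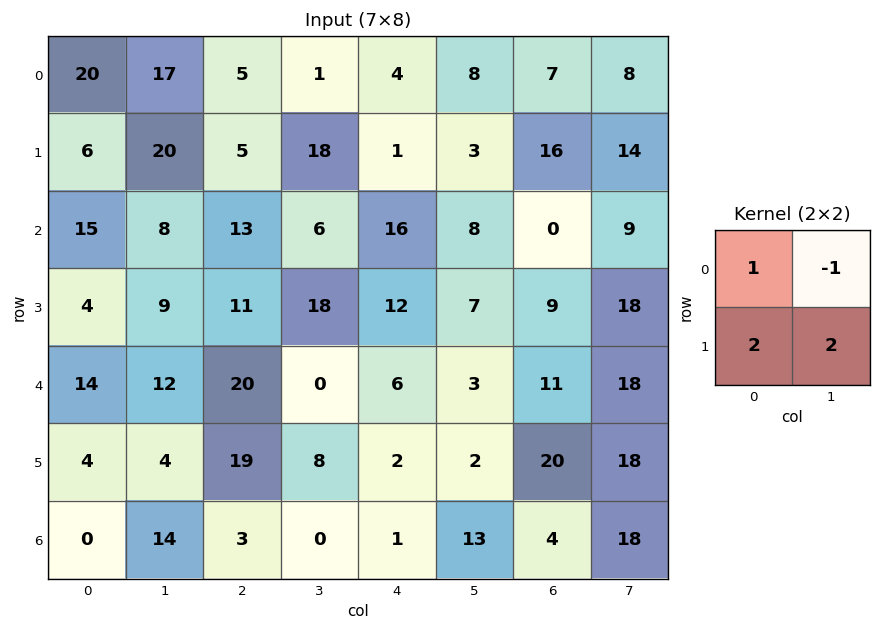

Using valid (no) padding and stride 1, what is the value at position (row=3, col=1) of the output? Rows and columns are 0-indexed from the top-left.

62

The receptive field on the input at this output position is [9 11 / 12 20]. Elementwise product with the kernel and sum: 9·1 + 11·-1 + 12·2 + 20·2.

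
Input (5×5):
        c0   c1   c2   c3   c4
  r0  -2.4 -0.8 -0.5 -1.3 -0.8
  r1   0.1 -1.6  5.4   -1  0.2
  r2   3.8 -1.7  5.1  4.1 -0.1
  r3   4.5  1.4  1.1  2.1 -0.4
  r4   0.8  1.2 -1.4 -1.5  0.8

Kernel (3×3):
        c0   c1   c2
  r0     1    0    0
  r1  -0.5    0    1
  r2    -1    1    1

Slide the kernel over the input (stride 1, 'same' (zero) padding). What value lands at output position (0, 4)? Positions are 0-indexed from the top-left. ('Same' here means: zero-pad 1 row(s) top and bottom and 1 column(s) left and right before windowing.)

The receptive field on the zero-padded input at this output position is [0 0 0 / -1.3 -0.8 0 / -1 0.2 0]. Elementwise product with the kernel and sum: 0·1 + -1.3·-0.5 + 0·1 + -1·-1 + 0.2·1 + 0·1.

1.85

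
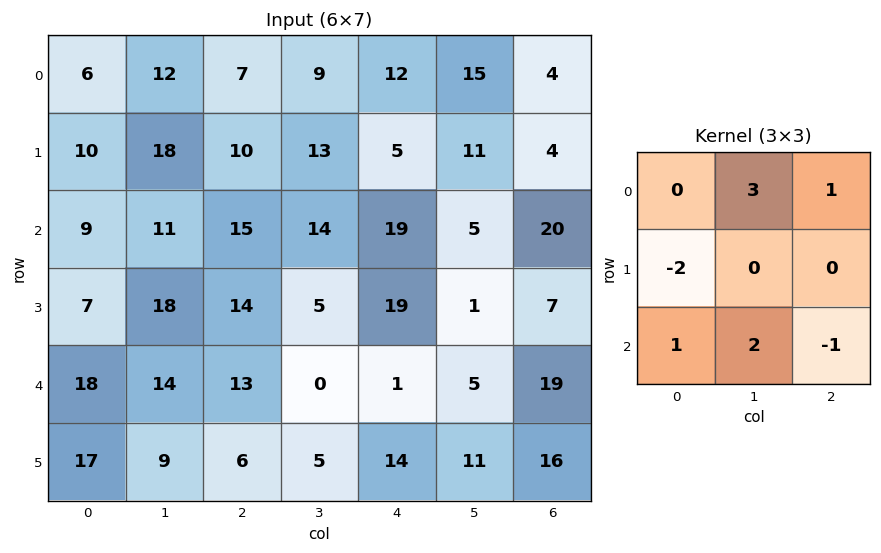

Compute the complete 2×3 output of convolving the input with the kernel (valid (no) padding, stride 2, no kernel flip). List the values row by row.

39 43 48
67 45 -11

Output[0,0]: The receptive field on the input at this output position is [6 12 7 / 10 18 10 / 9 11 15]. Elementwise product with the kernel and sum: 12·3 + 7·1 + 10·-2 + 9·1 + 11·2 + 15·-1.
Output[0,1]: The receptive field on the input at this output position is [7 9 12 / 10 13 5 / 15 14 19]. Elementwise product with the kernel and sum: 9·3 + 12·1 + 10·-2 + 15·1 + 14·2 + 19·-1.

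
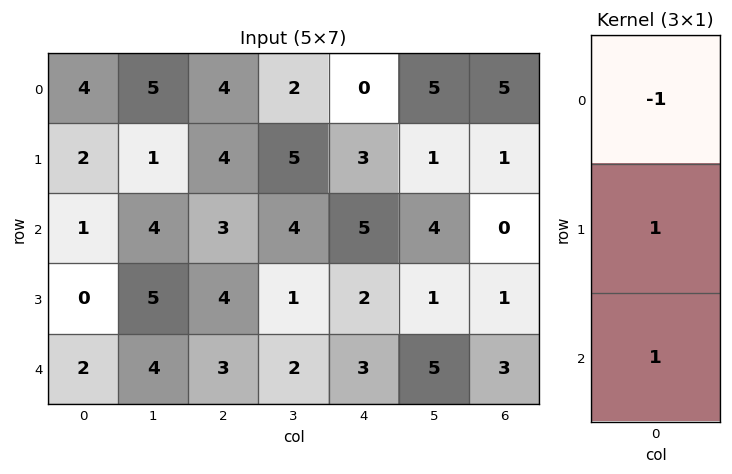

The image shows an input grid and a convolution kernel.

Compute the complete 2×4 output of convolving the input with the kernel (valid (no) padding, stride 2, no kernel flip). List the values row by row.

-1 3 8 -4
1 4 0 4

Output[0,0]: The receptive field on the input at this output position is [4 / 2 / 1]. Elementwise product with the kernel and sum: 4·-1 + 2·1 + 1·1.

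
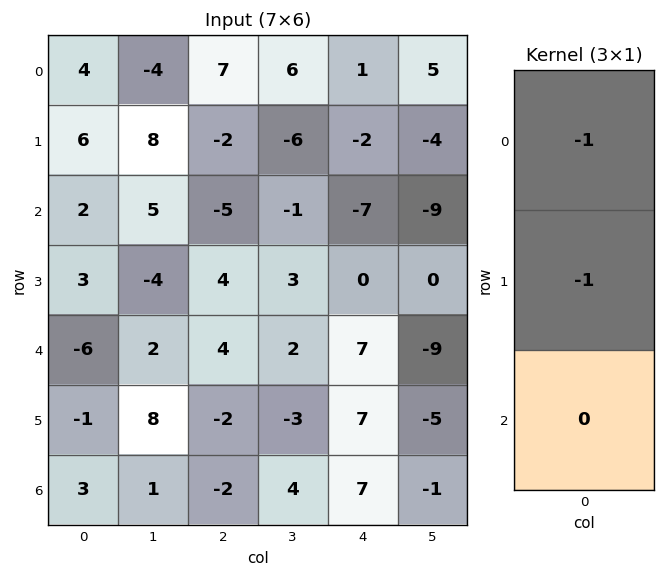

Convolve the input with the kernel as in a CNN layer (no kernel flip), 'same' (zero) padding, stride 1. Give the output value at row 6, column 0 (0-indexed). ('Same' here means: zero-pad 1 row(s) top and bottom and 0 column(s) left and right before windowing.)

The receptive field on the zero-padded input at this output position is [-1 / 3 / 0]. Elementwise product with the kernel and sum: -1·-1 + 3·-1.

-2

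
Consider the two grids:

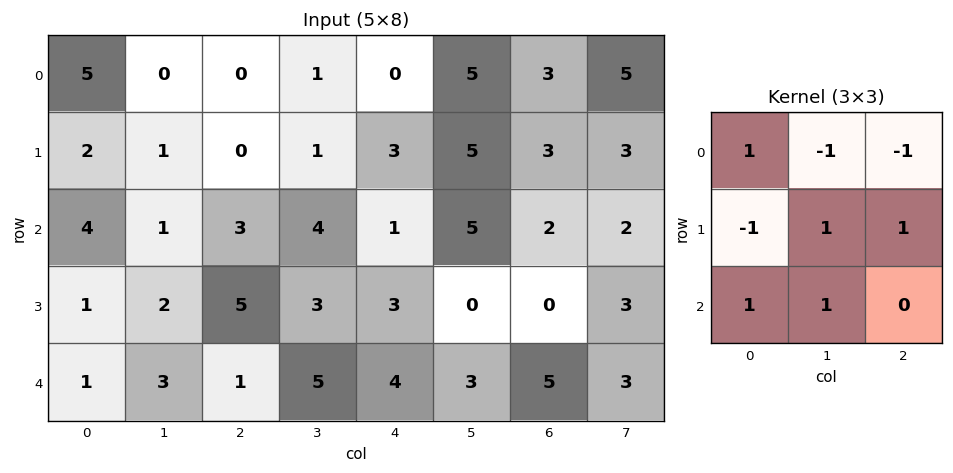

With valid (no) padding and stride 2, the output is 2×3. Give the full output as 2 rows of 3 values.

Output[0,0]: The receptive field on the input at this output position is [5 0 0 / 2 1 0 / 4 1 3]. Elementwise product with the kernel and sum: 5·1 + 0·-1 + 0·-1 + 2·-1 + 1·1 + 0·1 + 4·1 + 1·1.
Output[0,1]: The receptive field on the input at this output position is [0 1 0 / 0 1 3 / 3 4 1]. Elementwise product with the kernel and sum: 0·1 + 1·-1 + 0·-1 + 0·-1 + 1·1 + 3·1 + 3·1 + 4·1.

9 10 3
10 5 -2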